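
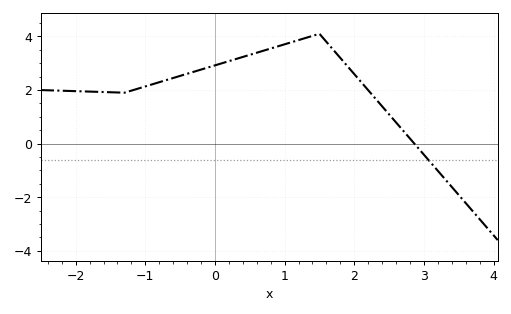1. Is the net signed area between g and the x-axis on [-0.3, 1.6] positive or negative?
positive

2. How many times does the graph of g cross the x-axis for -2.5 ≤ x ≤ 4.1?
1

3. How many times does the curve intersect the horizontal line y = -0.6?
1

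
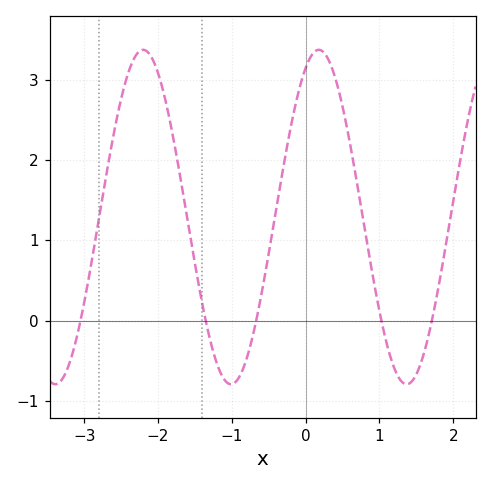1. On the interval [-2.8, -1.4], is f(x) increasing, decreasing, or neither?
neither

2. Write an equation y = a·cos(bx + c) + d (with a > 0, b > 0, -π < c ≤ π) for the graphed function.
y = 2.08cos(2.6x - 0.47) + 1.29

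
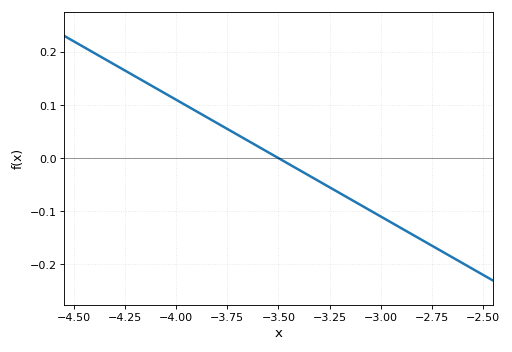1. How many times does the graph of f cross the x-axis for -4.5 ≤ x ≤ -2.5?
1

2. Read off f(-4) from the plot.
0.11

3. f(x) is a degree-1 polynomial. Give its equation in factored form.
y = -0.22(x + 3.5)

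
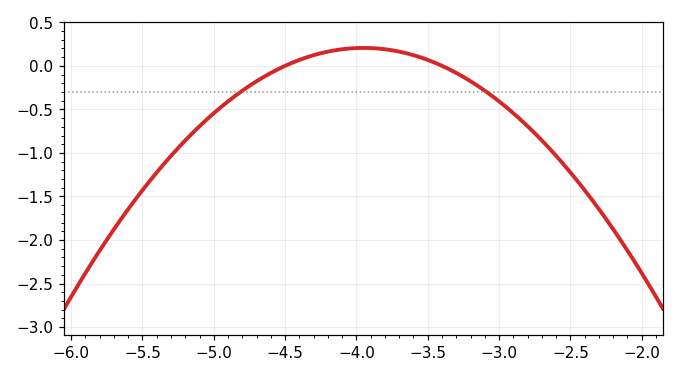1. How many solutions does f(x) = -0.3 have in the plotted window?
2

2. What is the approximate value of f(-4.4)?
0.068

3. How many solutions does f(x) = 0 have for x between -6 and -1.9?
2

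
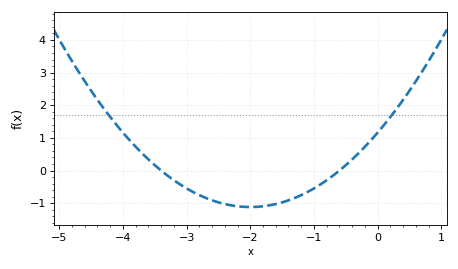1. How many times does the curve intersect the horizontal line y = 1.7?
2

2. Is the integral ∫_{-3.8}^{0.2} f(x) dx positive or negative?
negative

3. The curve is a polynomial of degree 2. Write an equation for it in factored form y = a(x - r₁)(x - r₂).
y = 0.57(x + 3.4)(x + 0.6)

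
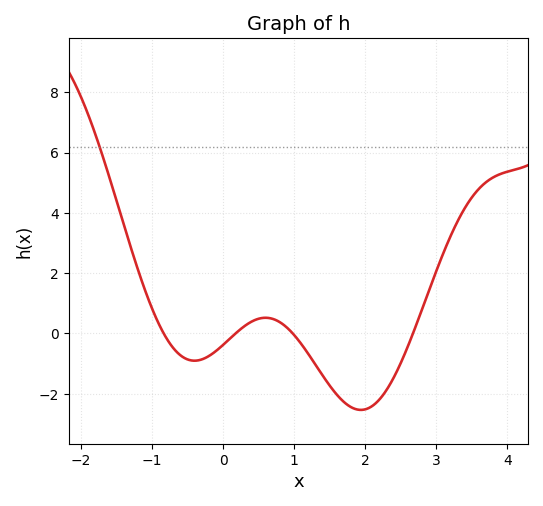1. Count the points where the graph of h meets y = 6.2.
1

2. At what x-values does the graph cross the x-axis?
-0.8, 0.2, 1, 2.7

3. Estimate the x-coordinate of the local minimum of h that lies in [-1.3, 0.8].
-0.4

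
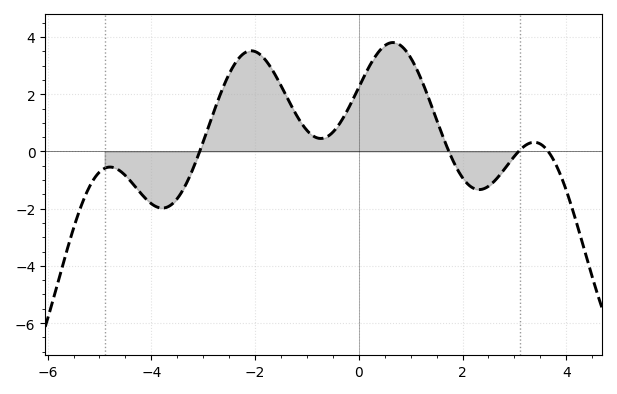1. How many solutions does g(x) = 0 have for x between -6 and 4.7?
4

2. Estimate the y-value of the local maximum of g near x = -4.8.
-0.545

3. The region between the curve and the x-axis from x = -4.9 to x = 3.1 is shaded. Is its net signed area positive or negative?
positive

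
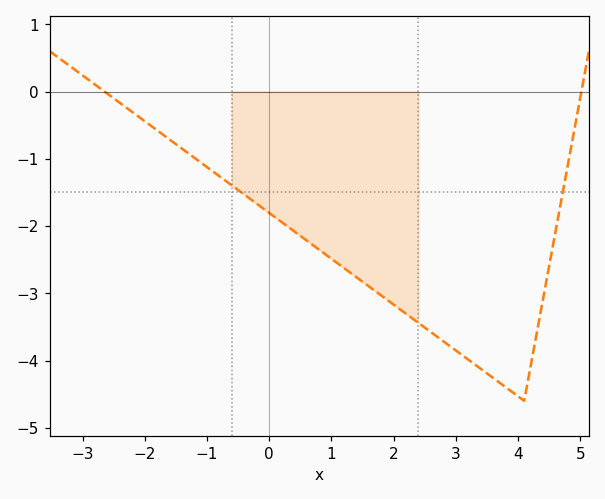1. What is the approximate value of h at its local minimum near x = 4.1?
-4.6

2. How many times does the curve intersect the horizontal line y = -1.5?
2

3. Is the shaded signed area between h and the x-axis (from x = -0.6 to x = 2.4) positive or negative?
negative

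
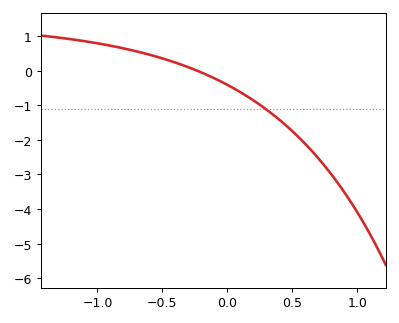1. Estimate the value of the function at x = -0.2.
-0.1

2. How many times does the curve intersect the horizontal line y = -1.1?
1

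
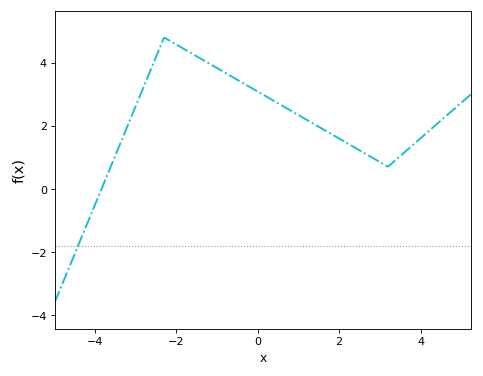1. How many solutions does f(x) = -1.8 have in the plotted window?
1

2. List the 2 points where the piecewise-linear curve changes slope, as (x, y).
(-2.3, 4.8); (3.2, 0.7)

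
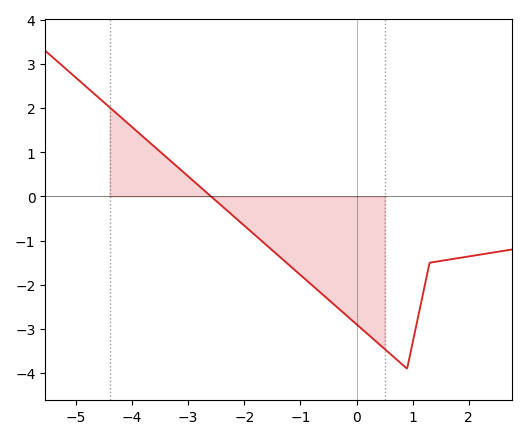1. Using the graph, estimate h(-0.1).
-2.8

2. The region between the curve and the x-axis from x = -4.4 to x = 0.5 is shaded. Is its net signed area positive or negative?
negative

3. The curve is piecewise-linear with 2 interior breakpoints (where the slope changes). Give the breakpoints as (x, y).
(0.9, -3.9); (1.3, -1.5)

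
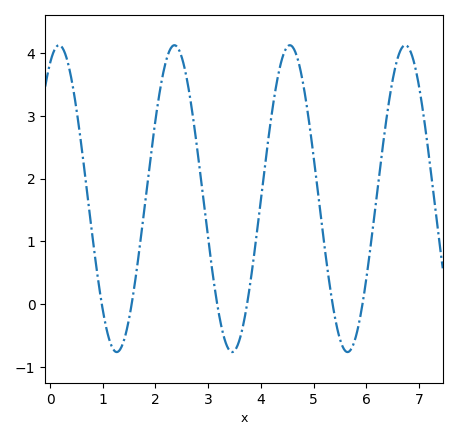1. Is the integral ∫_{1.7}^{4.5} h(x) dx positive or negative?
positive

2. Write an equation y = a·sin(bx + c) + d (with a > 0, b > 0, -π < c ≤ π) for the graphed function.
y = 2.44sin(2.9x + 1.1) + 1.68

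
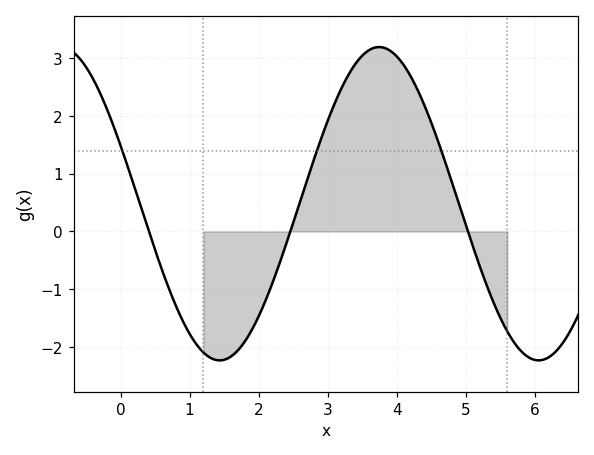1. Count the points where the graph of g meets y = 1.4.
3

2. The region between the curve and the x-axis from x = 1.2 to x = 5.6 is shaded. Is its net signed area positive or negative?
positive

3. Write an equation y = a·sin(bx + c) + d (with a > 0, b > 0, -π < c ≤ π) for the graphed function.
y = 2.71sin(1.36x + 2.76) + 0.48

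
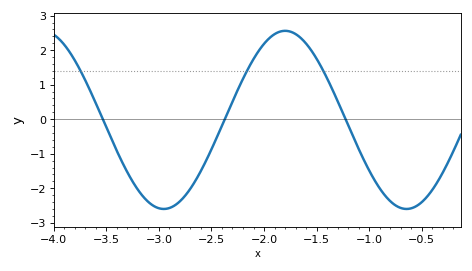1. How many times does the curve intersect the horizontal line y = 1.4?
3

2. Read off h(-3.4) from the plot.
-0.9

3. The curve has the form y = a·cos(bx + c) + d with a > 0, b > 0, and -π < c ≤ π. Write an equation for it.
y = 2.58cos(2.7x - 1.4) - 0.02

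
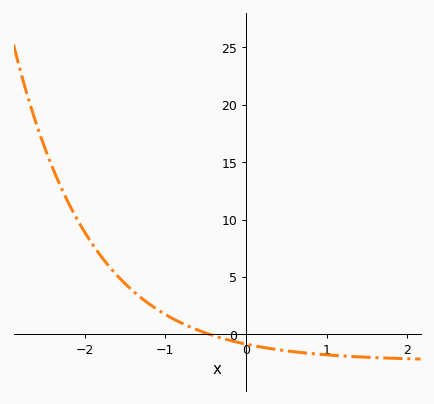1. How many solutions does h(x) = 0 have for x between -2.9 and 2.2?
1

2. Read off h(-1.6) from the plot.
5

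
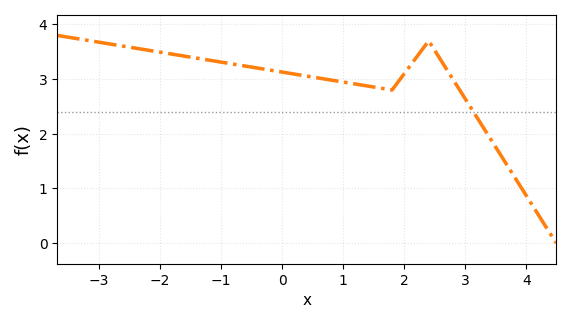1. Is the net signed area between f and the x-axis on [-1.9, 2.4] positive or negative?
positive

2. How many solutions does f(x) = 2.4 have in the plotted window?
1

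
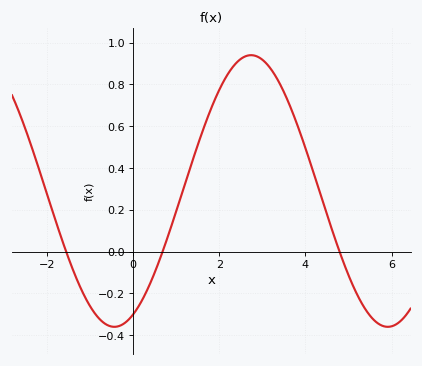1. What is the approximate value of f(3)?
0.918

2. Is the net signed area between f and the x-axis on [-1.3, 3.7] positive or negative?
positive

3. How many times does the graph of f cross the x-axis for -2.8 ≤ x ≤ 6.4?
3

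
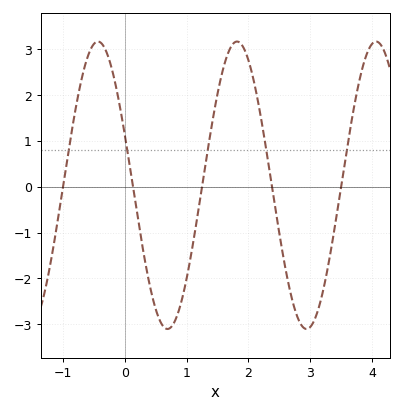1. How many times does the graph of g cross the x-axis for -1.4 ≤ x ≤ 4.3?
5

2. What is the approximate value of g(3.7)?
1.7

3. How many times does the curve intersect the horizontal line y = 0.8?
5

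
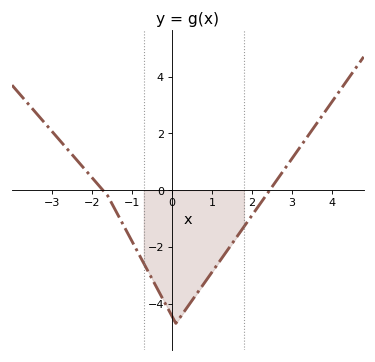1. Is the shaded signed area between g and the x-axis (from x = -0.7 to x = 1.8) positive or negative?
negative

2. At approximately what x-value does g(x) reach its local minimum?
0.2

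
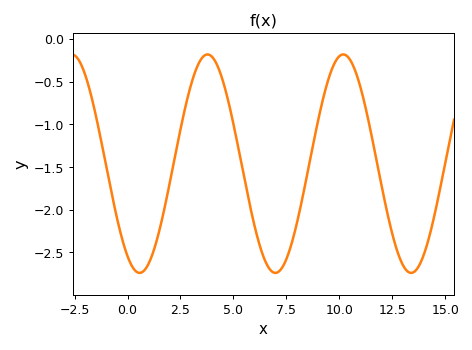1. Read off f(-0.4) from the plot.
-2.2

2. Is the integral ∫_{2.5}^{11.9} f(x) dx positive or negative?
negative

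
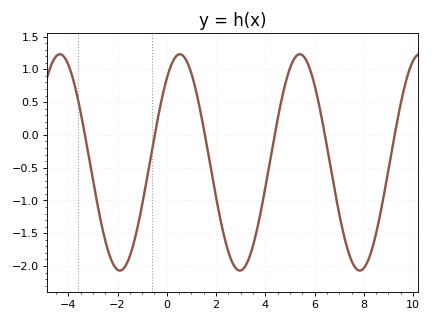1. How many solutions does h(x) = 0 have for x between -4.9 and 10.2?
6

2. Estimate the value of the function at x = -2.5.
-1.6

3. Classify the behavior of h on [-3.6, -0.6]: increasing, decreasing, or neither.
neither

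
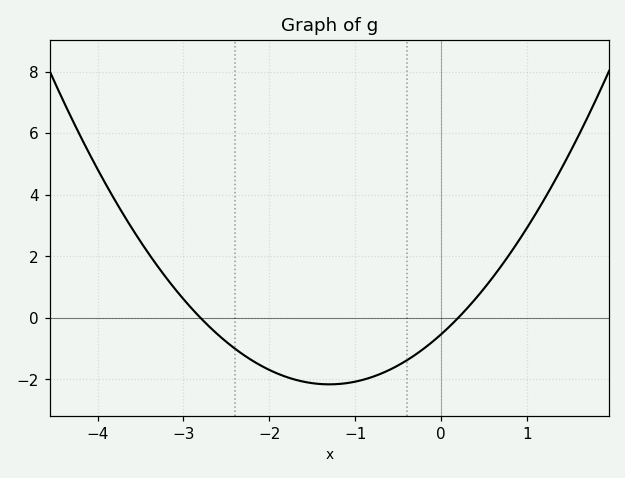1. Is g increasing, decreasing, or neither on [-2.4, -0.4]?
neither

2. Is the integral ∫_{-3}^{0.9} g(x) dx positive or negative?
negative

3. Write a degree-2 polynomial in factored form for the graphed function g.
y = 0.96(x + 2.8)(x - 0.2)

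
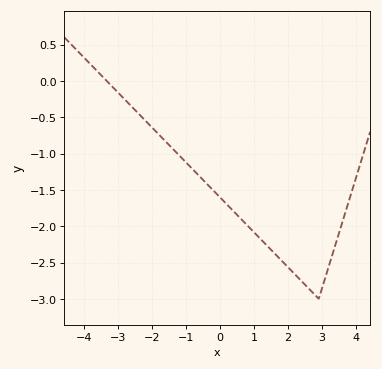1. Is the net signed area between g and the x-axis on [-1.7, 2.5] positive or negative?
negative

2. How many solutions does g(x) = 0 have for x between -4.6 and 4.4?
1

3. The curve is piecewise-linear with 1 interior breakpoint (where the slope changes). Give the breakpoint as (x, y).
(2.9, -3)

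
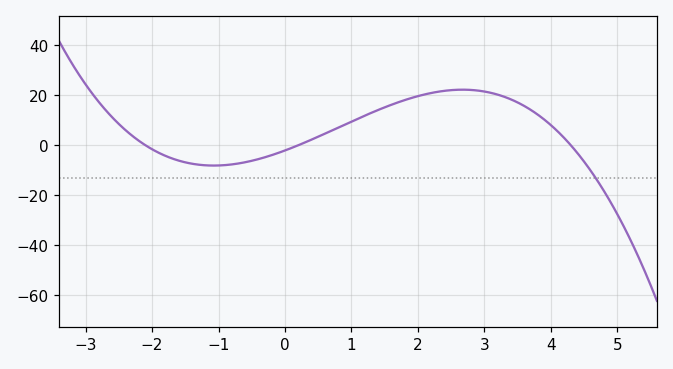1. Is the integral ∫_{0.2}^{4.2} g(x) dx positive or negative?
positive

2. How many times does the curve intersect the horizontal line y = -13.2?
1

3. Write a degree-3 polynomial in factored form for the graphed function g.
y = -1.16(x + 2.1)(x - 0.2)(x - 4.3)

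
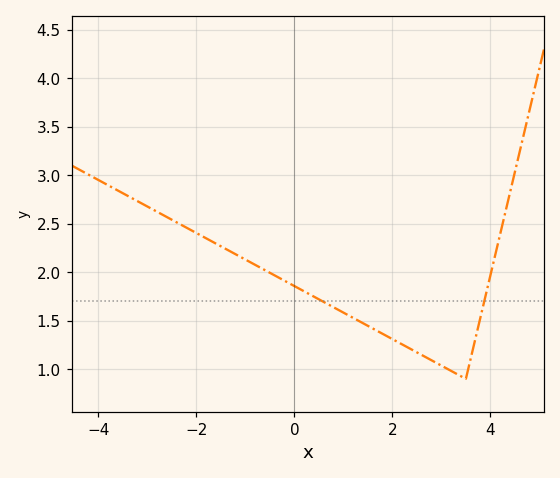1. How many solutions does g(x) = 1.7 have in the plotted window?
2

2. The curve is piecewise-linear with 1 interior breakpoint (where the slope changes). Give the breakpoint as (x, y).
(3.5, 0.9)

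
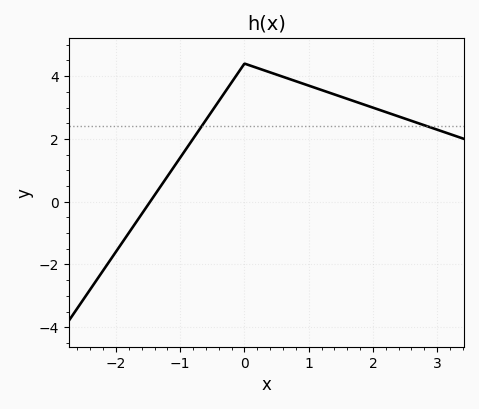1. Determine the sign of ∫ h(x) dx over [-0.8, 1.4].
positive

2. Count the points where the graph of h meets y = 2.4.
2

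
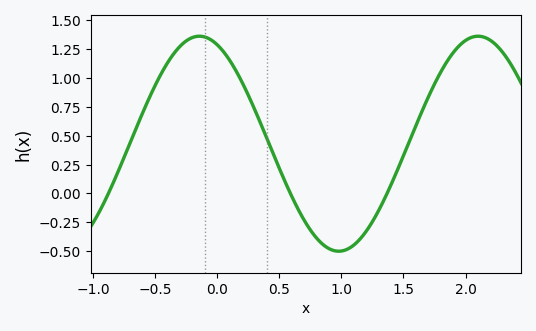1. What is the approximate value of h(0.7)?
-0.25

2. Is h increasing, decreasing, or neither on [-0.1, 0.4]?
decreasing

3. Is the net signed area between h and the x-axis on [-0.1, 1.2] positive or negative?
positive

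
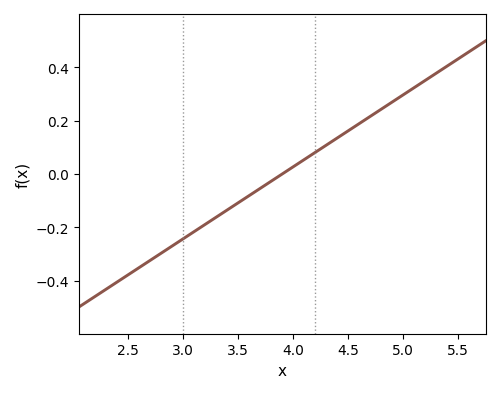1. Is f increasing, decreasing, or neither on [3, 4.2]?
increasing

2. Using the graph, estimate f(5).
0.3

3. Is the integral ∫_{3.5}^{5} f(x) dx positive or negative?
positive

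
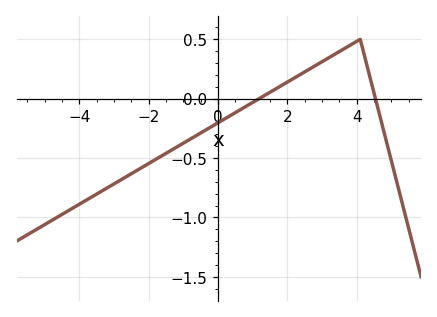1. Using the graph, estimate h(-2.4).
-0.6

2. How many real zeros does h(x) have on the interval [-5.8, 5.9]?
2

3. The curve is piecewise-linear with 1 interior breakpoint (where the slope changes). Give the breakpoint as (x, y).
(4.1, 0.5)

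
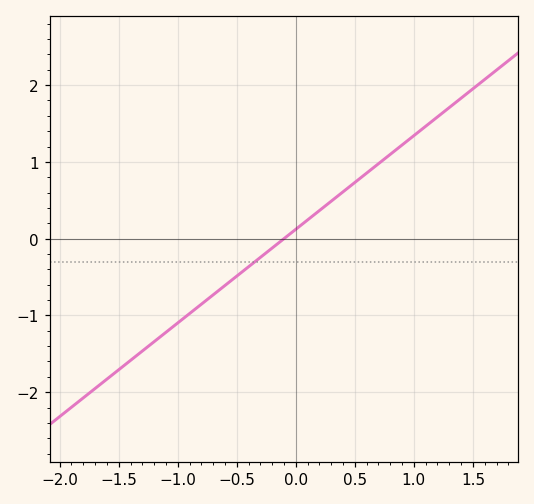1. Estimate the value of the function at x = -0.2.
-0.1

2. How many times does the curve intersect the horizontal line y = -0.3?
1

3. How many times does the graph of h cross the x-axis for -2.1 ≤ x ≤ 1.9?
1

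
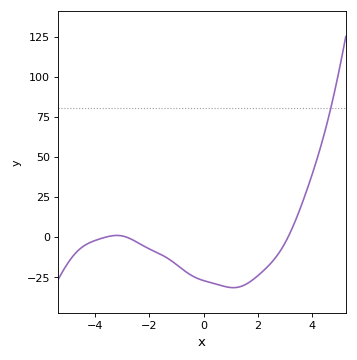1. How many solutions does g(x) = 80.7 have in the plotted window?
1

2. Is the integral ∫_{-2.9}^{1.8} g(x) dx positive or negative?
negative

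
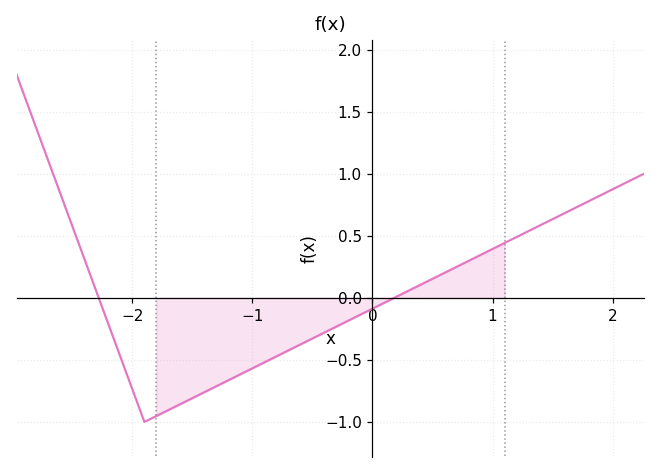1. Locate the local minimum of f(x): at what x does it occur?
-1.9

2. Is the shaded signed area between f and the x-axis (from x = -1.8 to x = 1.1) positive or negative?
negative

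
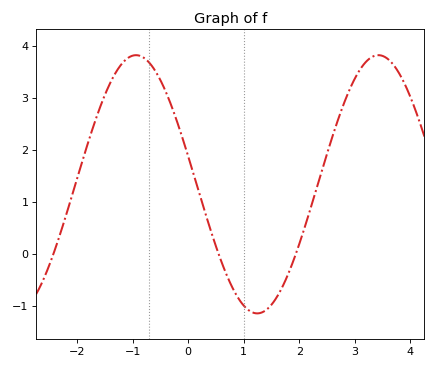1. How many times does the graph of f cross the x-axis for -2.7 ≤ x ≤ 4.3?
3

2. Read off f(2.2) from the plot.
0.9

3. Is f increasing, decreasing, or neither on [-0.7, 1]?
decreasing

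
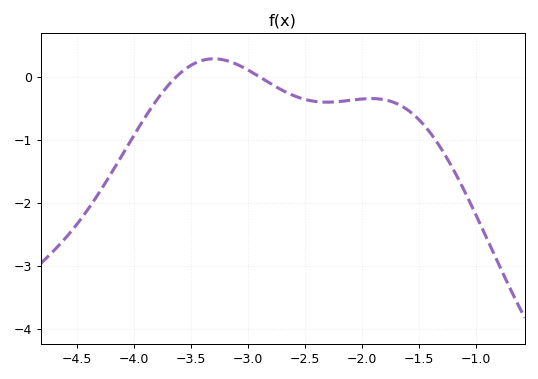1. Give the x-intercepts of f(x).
-3.6, -2.9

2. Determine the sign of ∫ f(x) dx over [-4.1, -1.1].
negative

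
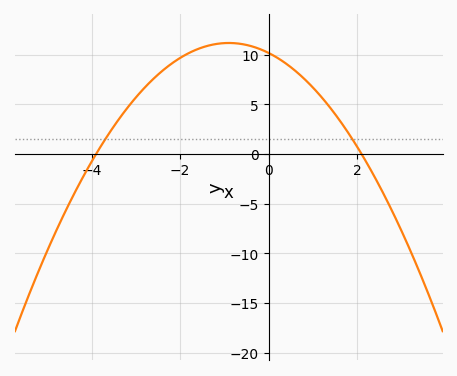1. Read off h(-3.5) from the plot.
2.78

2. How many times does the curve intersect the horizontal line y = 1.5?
2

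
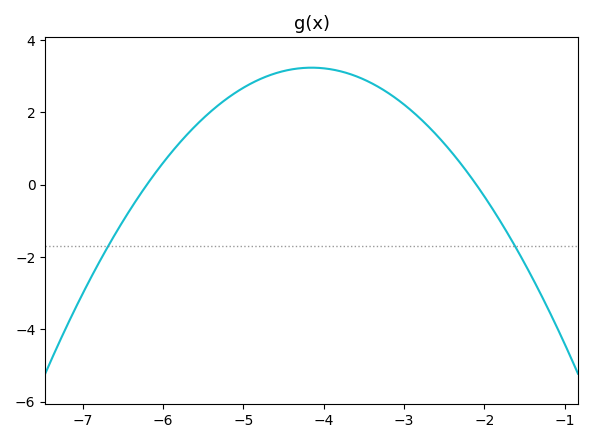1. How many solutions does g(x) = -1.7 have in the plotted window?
2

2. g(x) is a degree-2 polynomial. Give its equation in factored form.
y = -0.77(x + 6.2)(x + 2.1)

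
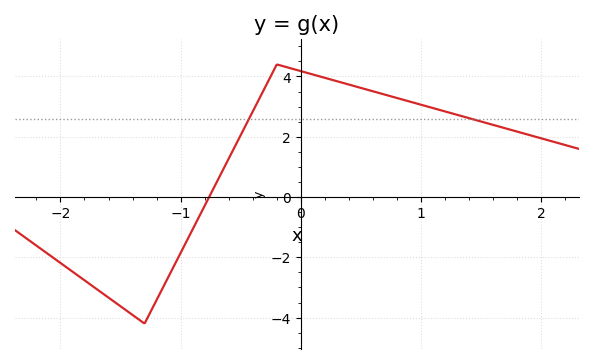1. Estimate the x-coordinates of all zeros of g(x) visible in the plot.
-0.8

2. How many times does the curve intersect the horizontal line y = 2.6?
2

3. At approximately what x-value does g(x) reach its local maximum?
-0.2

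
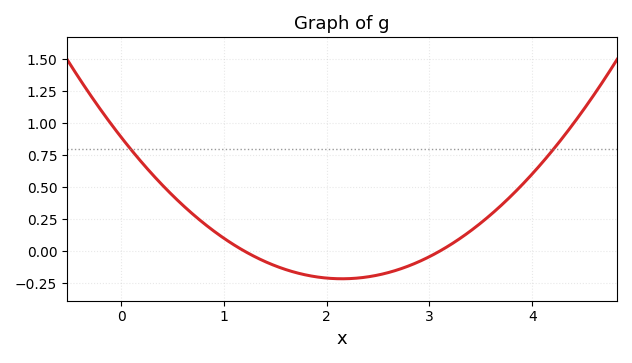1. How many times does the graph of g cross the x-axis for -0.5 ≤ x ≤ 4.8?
2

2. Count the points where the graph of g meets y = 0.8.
2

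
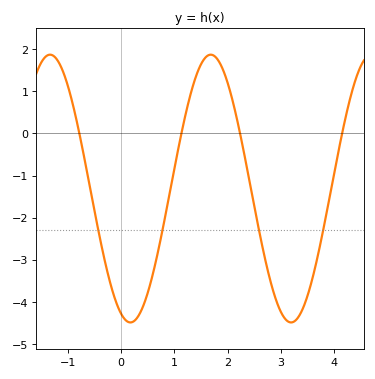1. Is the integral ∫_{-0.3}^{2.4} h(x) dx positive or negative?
negative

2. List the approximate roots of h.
-0.786, 1.13, 2.23, 4.15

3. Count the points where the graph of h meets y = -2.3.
4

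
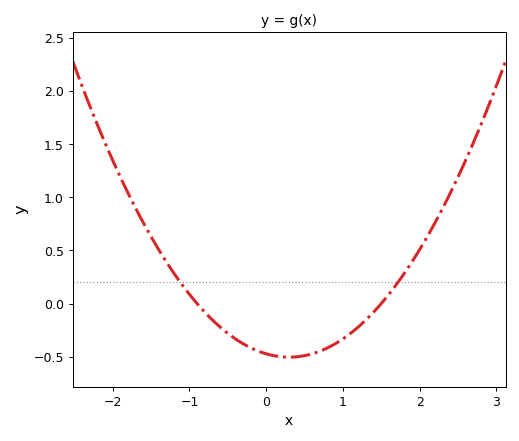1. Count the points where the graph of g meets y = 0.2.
2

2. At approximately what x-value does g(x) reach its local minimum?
0.3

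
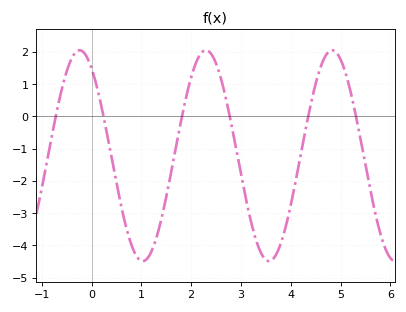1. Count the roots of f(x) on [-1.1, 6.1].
6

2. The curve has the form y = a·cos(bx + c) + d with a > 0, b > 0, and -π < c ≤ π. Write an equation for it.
y = 3.27cos(2.48x + 0.592) - 1.22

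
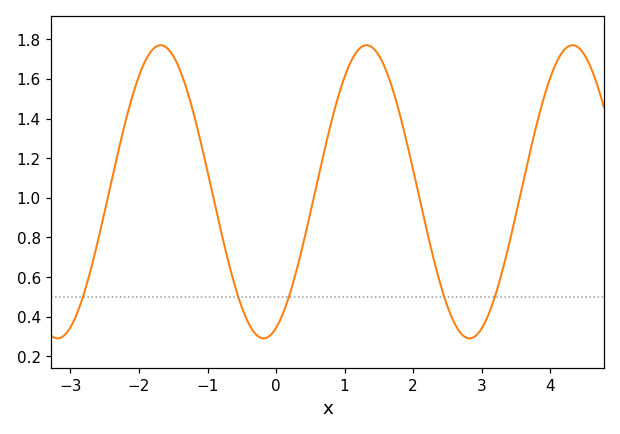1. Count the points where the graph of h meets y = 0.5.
5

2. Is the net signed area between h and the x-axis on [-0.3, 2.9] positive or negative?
positive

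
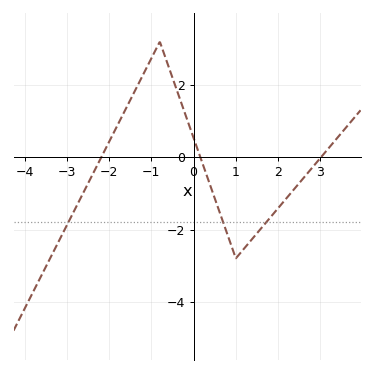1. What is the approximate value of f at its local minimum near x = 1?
-2.8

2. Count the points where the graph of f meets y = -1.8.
3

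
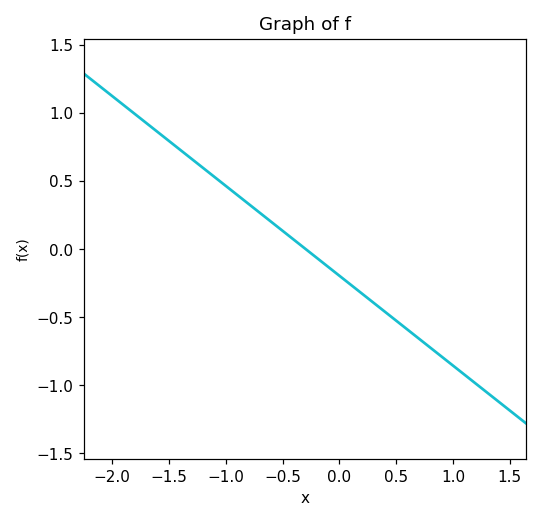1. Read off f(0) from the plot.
-0.198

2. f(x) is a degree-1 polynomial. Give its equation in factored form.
y = -0.66(x + 0.3)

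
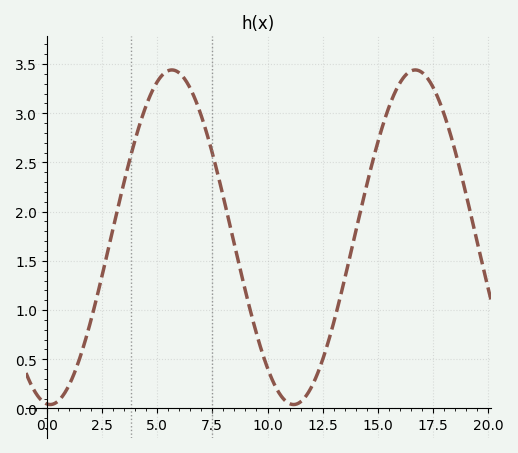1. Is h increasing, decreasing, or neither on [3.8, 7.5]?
neither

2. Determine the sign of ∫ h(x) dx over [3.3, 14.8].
positive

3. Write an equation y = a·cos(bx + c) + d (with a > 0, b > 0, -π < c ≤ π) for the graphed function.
y = 1.7cos(0.57x + 3.1) + 1.74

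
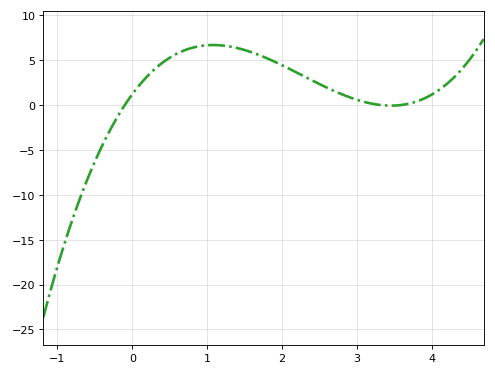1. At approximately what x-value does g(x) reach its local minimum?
3.45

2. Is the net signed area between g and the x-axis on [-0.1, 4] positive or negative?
positive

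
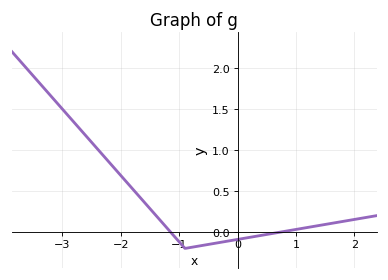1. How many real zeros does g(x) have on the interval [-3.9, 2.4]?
2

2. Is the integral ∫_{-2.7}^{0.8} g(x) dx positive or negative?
positive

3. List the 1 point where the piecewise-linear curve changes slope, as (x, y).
(-0.9, -0.2)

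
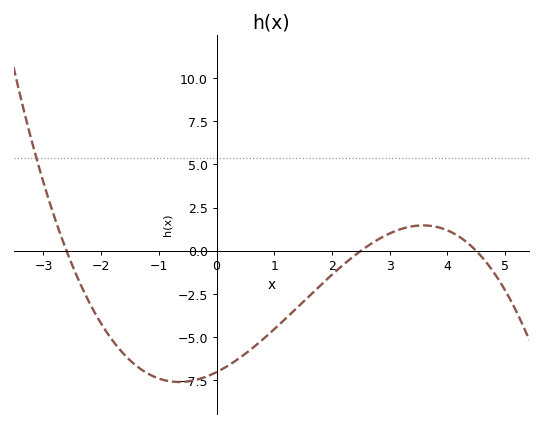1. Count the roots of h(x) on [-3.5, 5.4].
3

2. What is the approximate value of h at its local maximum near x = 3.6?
1.47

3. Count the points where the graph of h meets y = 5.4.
1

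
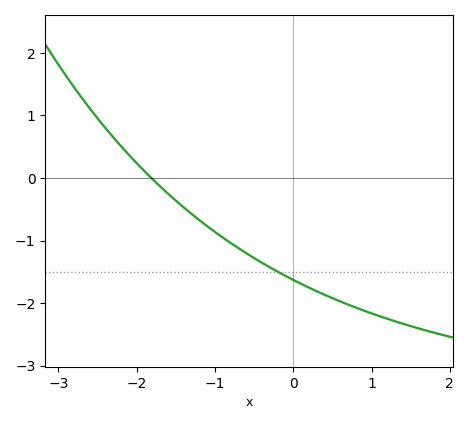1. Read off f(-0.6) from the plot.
-1.2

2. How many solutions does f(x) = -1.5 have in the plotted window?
1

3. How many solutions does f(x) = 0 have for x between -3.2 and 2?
1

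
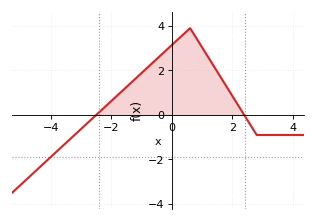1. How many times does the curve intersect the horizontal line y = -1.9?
1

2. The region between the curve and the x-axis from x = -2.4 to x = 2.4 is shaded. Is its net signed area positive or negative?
positive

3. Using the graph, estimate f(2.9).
-0.9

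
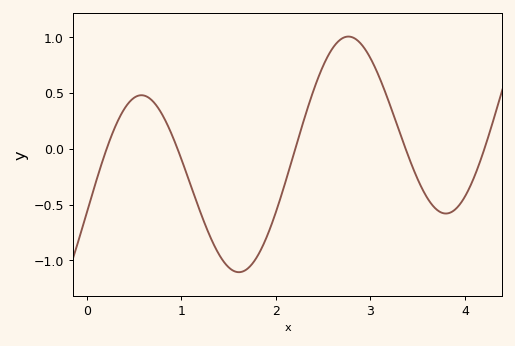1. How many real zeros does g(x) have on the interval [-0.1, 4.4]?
5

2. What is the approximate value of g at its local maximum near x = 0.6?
0.479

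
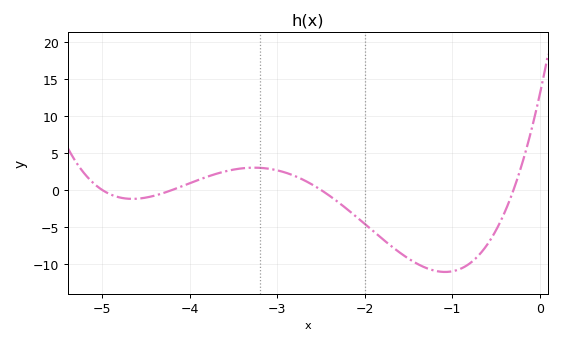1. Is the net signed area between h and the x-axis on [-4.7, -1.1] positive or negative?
negative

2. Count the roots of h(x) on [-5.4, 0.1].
4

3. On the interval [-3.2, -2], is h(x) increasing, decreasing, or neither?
decreasing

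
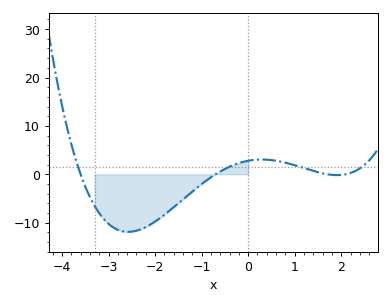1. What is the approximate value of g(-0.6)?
1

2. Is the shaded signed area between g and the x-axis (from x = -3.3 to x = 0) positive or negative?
negative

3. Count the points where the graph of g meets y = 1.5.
4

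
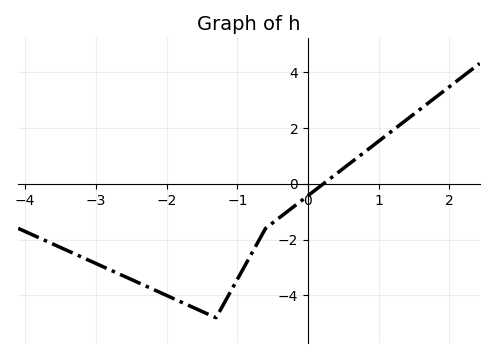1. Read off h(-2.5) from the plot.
-3.43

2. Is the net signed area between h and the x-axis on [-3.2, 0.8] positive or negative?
negative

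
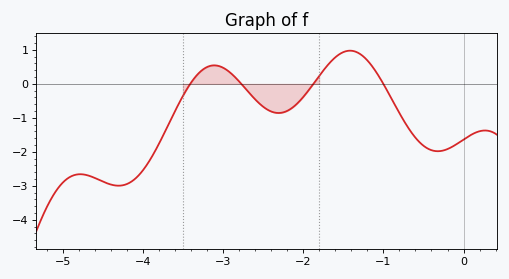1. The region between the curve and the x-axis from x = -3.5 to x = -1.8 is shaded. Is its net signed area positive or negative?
negative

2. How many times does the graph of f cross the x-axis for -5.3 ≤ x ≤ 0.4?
4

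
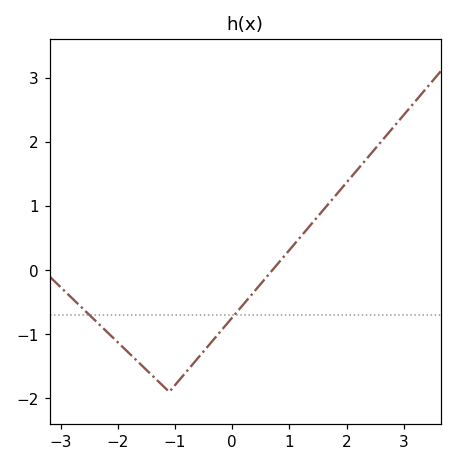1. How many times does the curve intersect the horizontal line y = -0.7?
2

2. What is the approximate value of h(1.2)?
0.524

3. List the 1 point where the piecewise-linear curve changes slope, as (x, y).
(-1.1, -1.9)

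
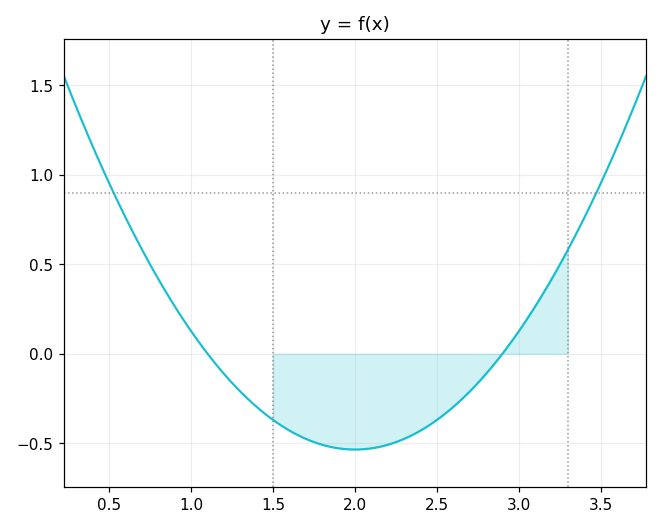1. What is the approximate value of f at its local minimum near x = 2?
-0.535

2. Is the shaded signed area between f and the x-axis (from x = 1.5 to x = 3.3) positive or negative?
negative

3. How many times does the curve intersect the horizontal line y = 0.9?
2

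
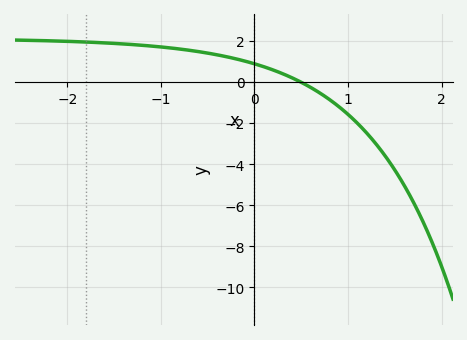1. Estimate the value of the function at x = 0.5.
-0.012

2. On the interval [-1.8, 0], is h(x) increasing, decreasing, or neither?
decreasing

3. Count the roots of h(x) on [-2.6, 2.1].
1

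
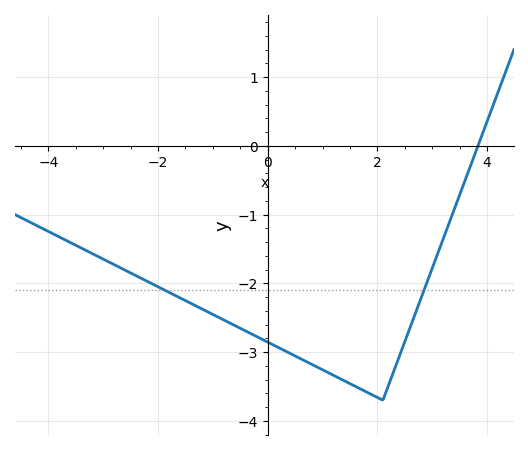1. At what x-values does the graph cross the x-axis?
3.8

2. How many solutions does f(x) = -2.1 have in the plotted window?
2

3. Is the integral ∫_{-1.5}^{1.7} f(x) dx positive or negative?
negative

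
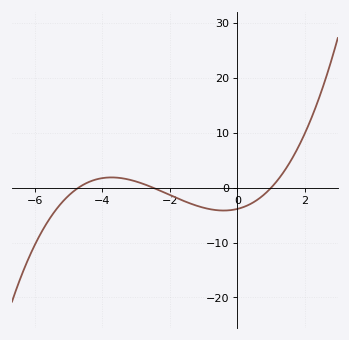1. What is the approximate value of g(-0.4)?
-4.17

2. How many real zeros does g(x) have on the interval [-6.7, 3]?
3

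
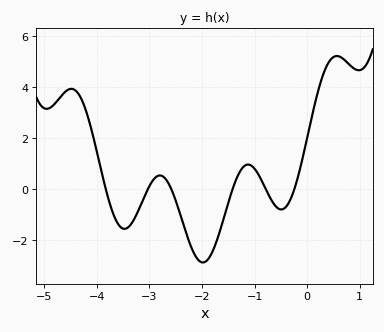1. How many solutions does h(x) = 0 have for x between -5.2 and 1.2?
6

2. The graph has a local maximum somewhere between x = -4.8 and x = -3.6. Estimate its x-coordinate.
-4.5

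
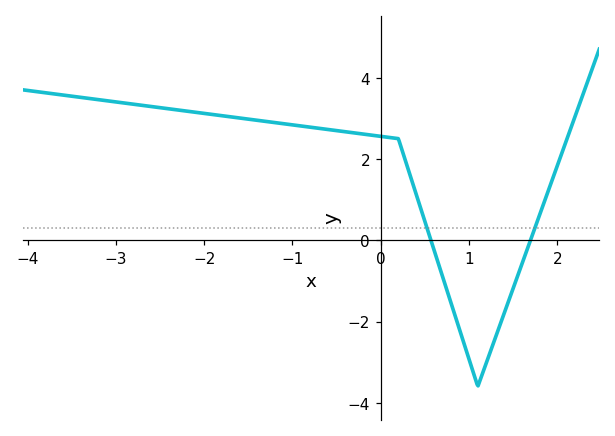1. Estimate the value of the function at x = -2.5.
3.2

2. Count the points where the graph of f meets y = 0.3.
2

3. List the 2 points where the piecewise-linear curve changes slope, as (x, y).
(0.2, 2.5); (1.1, -3.6)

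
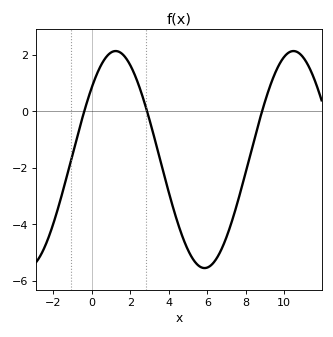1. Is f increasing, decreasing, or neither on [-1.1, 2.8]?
neither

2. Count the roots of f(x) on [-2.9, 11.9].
3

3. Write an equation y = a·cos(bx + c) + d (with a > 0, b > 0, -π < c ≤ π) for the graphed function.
y = 3.84cos(0.68x - 0.84) - 1.71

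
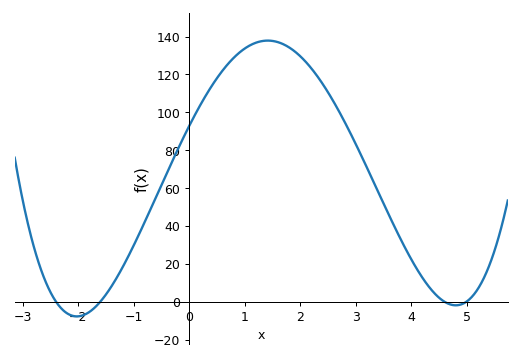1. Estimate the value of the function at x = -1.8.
-5.48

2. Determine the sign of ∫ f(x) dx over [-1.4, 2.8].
positive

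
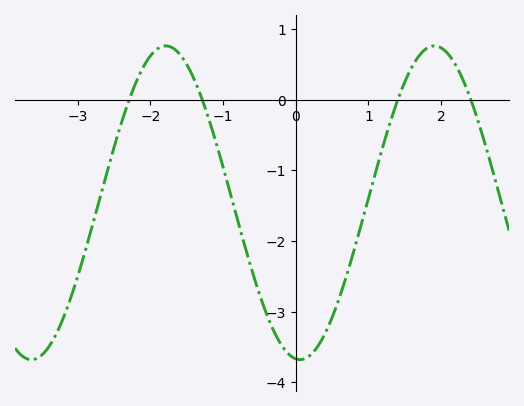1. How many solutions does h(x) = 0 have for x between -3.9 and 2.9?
4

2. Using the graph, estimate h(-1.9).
0.72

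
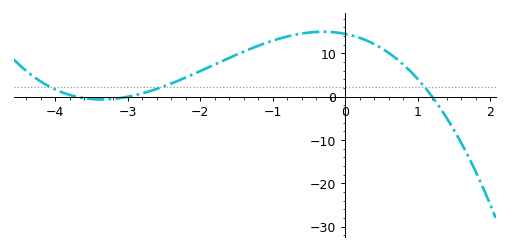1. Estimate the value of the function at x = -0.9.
13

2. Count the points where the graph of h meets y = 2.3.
3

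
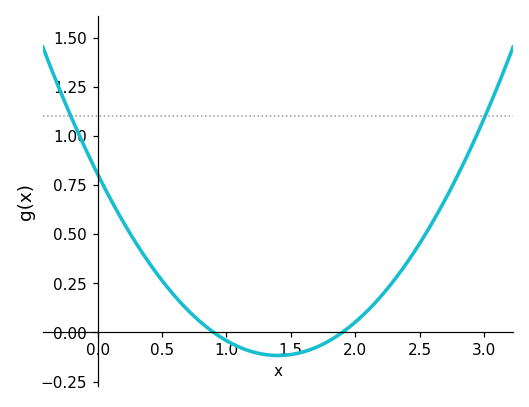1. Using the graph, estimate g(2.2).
0.183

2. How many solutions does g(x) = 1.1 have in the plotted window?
2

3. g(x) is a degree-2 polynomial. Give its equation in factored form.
y = 0.47(x - 0.9)(x - 1.9)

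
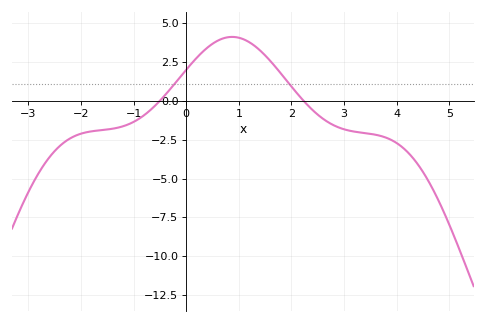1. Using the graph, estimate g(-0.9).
-1.16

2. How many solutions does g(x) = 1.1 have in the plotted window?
2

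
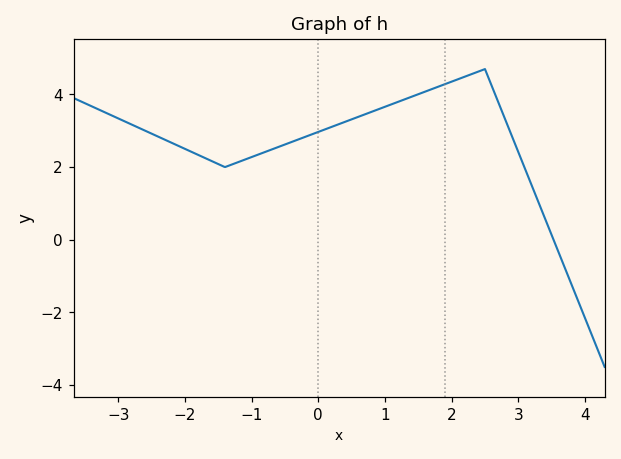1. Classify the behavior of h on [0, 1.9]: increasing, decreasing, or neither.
increasing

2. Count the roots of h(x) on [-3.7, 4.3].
1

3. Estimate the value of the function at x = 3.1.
1.96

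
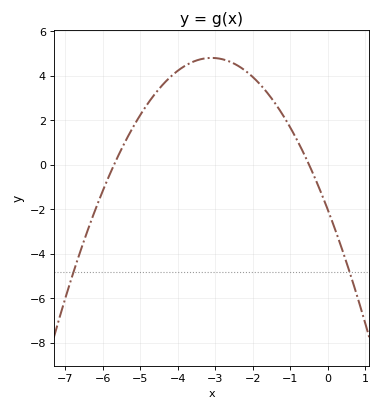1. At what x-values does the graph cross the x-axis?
-5.7, -0.5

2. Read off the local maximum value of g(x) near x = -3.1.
4.8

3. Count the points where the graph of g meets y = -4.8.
2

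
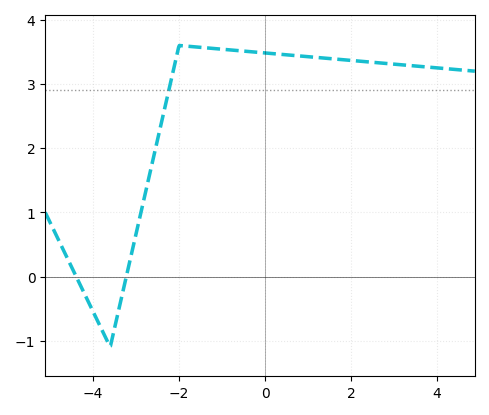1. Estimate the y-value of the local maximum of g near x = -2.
3.6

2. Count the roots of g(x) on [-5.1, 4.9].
2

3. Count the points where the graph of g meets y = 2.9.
1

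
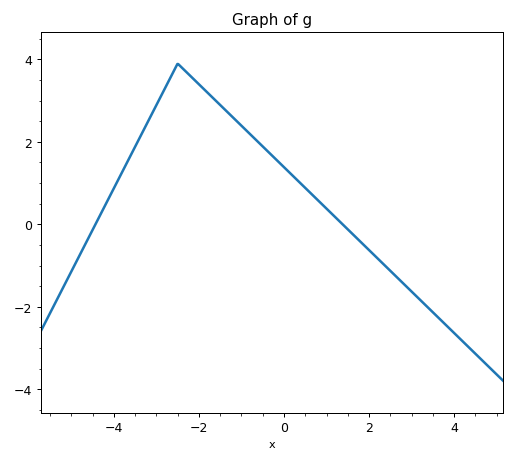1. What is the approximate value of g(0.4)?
0.984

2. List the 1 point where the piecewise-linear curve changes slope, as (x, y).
(-2.5, 3.9)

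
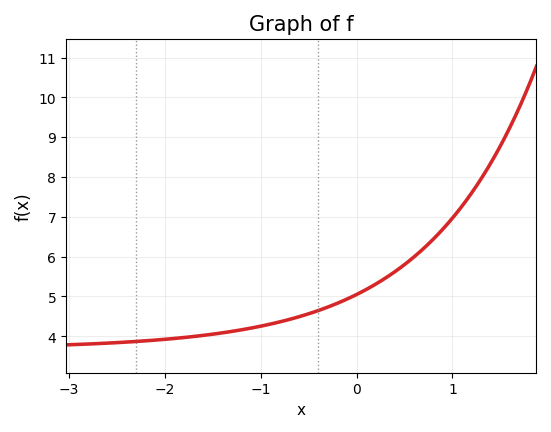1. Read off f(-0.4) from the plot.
4.6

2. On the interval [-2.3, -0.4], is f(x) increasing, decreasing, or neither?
increasing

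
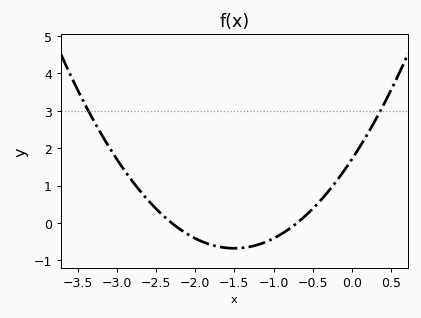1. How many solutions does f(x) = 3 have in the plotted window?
2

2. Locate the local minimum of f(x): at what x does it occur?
-1.5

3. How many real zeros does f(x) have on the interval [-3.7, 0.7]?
2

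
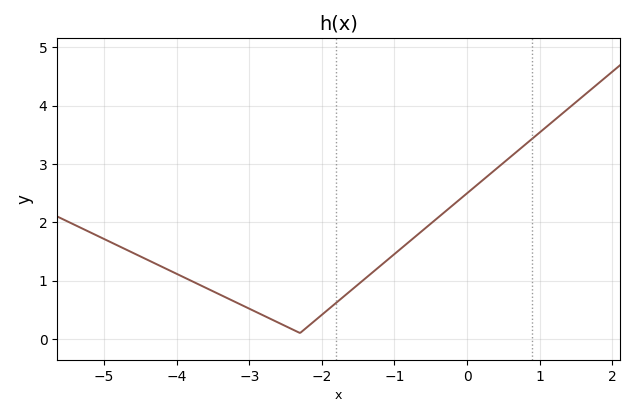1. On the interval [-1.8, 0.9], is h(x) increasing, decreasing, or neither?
increasing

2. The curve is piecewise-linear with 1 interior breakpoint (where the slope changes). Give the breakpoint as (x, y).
(-2.3, 0.1)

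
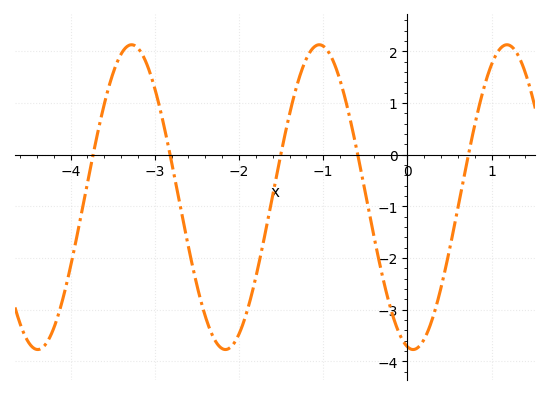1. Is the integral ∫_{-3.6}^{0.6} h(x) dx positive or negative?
negative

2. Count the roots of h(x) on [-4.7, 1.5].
5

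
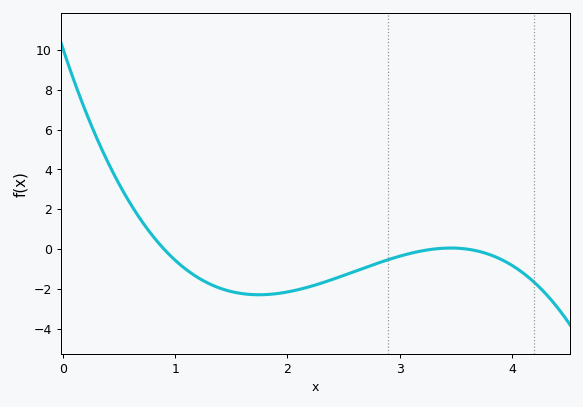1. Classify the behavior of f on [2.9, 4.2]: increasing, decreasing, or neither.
neither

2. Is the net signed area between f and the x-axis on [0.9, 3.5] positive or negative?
negative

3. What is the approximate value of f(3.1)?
-0.207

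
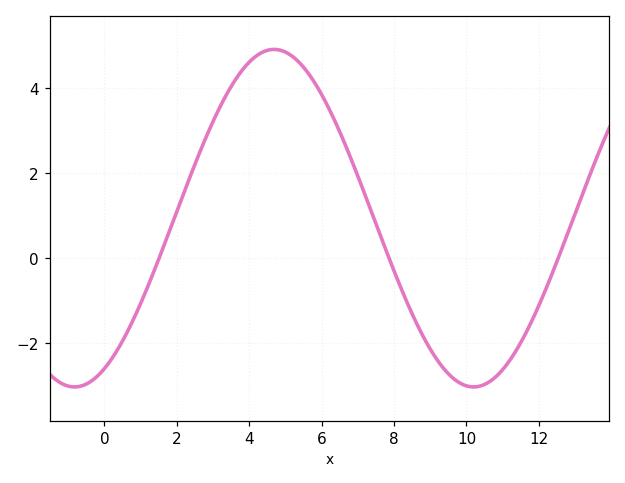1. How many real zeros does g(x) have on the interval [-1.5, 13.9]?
3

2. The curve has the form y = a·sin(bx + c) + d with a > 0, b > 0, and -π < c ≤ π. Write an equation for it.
y = 3.97sin(0.57x - 1.1) + 0.94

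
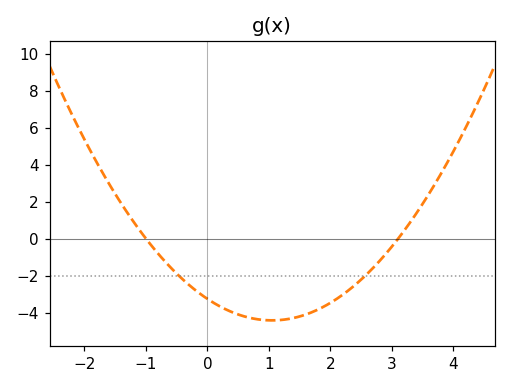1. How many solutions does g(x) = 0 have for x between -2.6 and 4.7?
2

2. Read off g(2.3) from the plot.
-2.8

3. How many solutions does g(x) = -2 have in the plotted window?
2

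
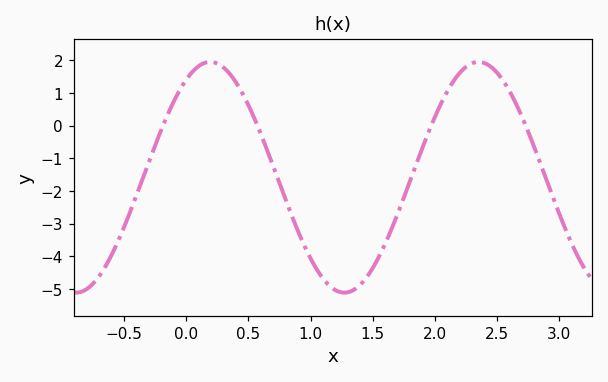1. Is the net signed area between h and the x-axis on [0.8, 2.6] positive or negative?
negative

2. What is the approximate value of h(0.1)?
1.82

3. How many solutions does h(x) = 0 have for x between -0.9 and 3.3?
4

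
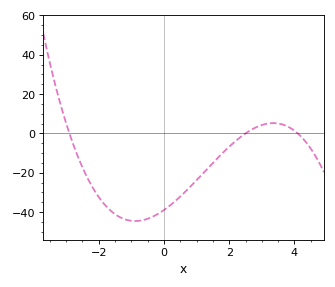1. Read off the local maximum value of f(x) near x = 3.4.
5.22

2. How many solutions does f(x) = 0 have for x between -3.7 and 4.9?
3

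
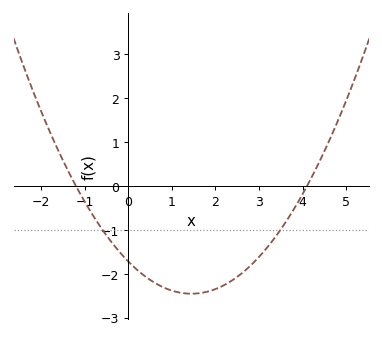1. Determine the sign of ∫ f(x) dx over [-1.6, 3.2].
negative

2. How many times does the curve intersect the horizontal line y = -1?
2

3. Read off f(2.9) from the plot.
-1.72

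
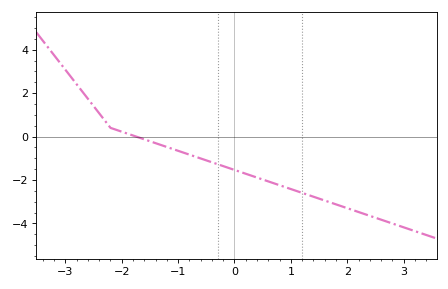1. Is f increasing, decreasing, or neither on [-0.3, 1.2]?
decreasing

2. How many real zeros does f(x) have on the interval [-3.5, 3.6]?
1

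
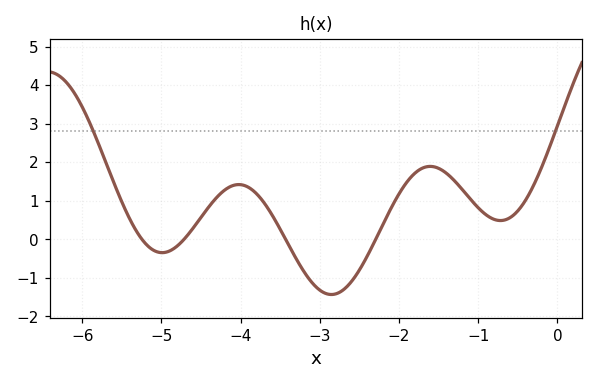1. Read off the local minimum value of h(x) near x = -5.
-0.3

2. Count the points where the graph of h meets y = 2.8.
2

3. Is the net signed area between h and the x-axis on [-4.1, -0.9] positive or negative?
positive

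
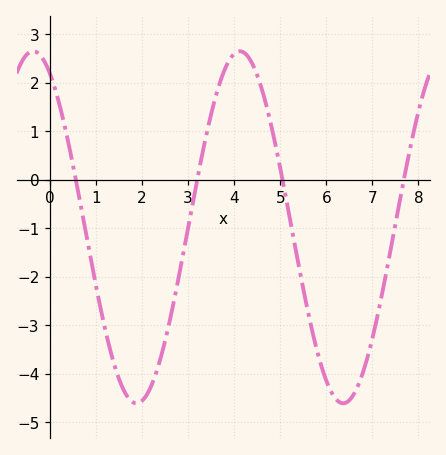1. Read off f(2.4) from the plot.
-3.7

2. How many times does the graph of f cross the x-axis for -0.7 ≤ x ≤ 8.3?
4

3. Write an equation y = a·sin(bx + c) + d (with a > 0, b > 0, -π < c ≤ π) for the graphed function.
y = 3.63sin(1.4x + 2.1) - 0.98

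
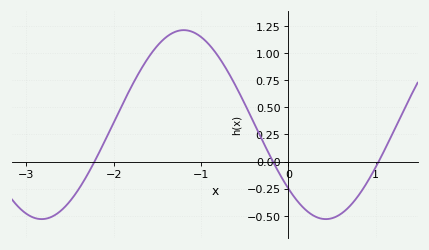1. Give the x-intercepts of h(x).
-2.22, -0.176, 1.04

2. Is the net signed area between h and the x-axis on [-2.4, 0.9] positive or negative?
positive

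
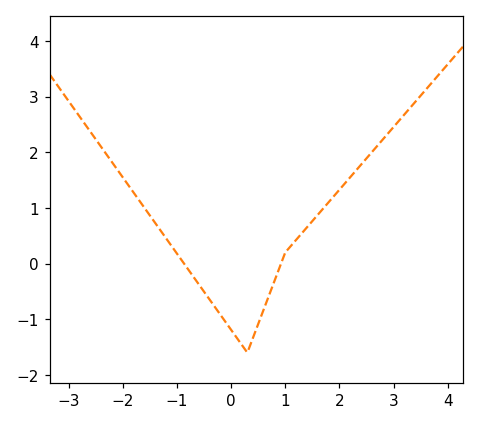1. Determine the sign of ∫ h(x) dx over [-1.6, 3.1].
positive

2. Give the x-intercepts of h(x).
-0.869, 0.922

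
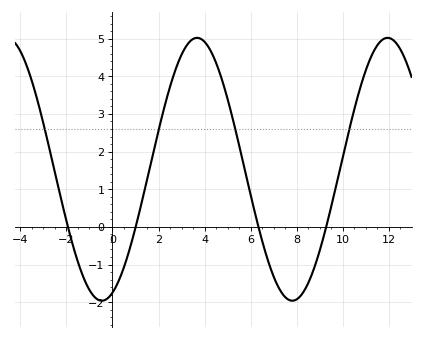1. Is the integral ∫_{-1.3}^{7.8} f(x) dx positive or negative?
positive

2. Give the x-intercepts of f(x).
-2, 1, 6.4, 9.2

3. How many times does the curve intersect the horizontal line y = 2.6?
4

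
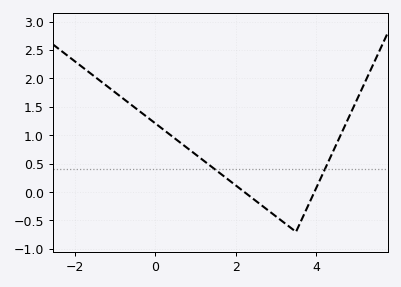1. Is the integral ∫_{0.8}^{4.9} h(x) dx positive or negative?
positive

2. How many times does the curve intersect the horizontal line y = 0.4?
2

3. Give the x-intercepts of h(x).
2.2, 4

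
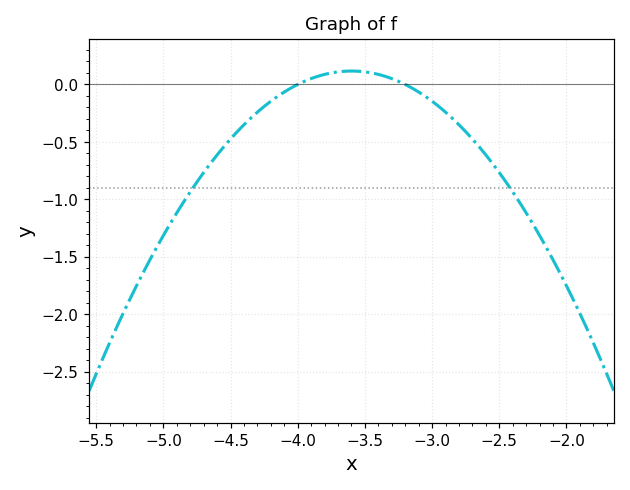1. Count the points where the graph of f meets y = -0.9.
2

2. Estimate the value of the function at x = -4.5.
-0.45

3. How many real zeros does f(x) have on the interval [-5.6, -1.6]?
2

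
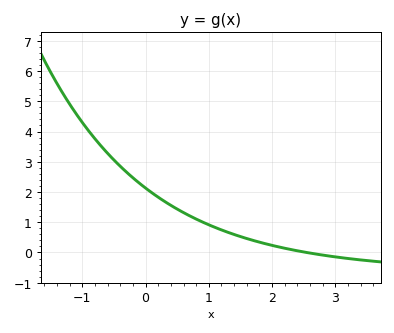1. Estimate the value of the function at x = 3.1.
-0.173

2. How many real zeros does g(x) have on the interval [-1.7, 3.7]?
1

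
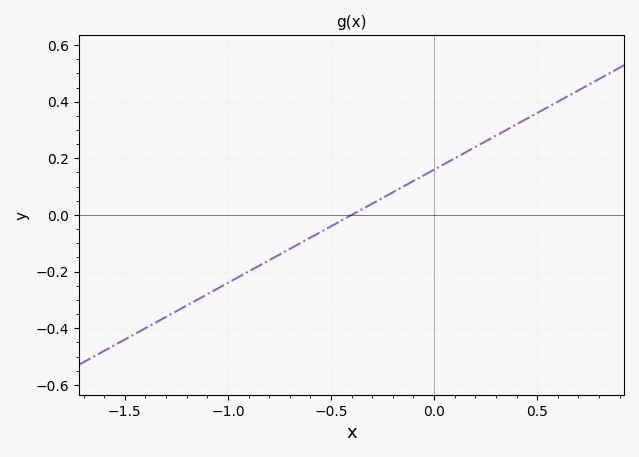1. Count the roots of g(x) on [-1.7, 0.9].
1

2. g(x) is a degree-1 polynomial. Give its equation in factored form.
y = 0.4(x + 0.4)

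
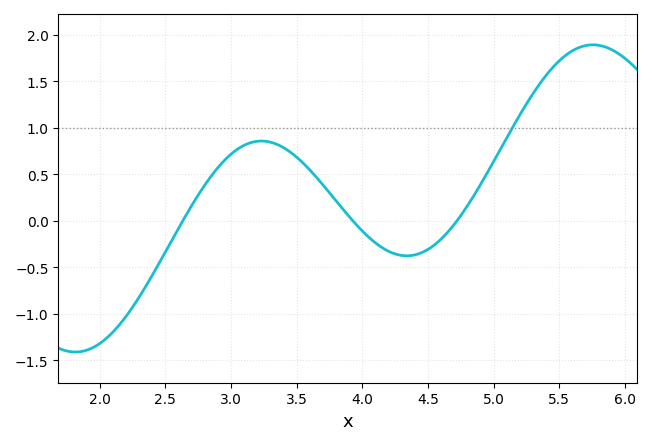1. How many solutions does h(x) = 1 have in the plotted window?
1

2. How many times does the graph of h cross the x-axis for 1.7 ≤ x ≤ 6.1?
3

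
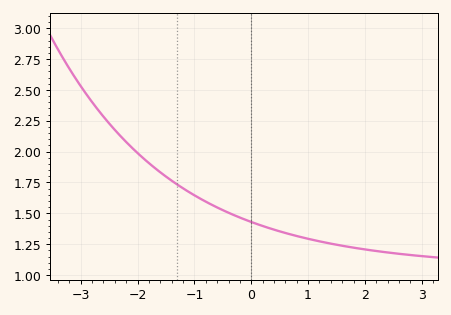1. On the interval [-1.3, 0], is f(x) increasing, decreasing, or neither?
decreasing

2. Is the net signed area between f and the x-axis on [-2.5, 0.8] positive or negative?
positive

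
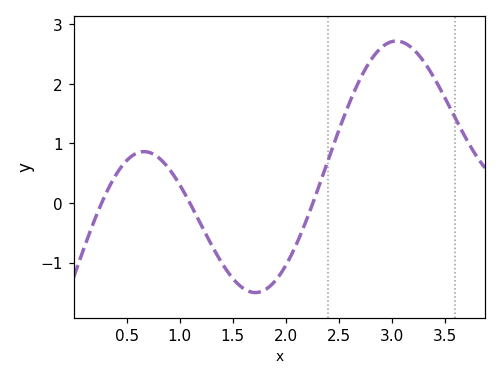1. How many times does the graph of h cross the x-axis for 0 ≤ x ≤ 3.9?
3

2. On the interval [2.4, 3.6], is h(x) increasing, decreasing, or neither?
neither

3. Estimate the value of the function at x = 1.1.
0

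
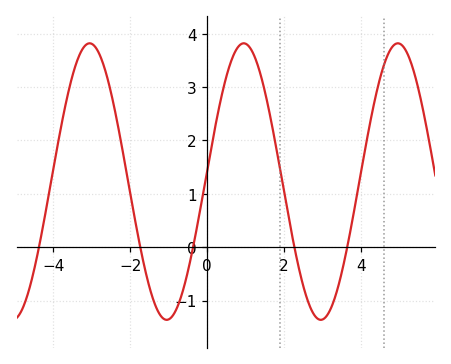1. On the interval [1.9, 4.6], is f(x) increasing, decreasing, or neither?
neither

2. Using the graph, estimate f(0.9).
3.8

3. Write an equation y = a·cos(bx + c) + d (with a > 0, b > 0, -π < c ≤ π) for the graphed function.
y = 2.59cos(1.6x - 1.5) + 1.23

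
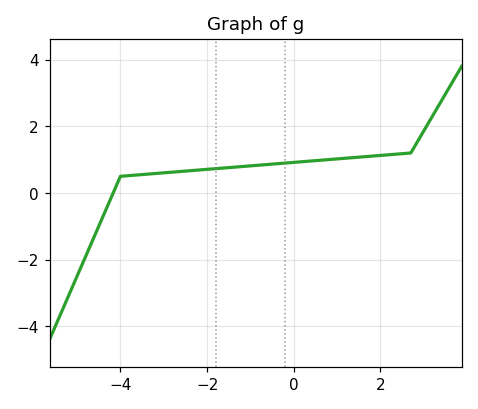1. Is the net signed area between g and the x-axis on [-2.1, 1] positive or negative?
positive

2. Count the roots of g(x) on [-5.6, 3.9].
1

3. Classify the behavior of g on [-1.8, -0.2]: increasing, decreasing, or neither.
increasing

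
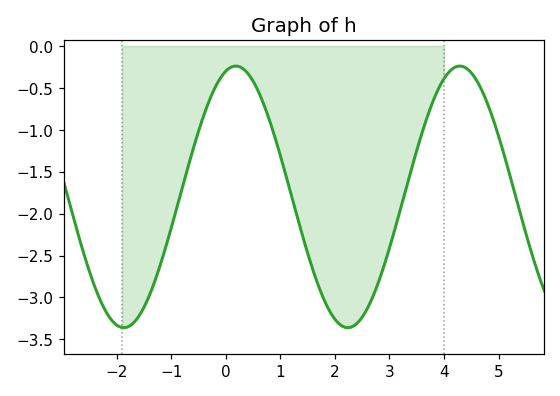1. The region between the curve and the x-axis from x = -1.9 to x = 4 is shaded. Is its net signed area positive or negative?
negative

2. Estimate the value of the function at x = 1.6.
-2.68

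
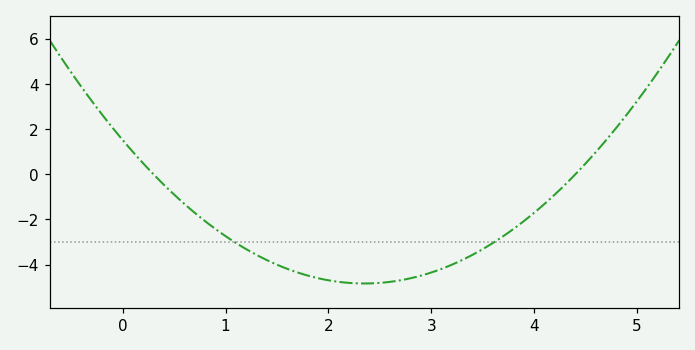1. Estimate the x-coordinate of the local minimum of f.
2.35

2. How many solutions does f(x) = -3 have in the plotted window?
2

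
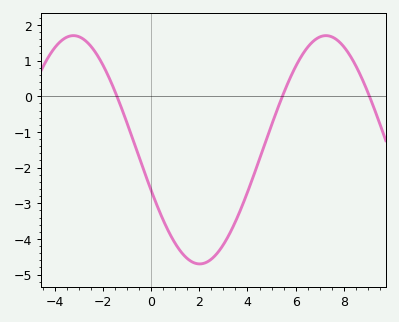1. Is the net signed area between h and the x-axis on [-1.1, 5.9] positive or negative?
negative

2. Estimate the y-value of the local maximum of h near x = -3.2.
1.7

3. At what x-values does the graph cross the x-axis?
-1.41, 5.45, 9.06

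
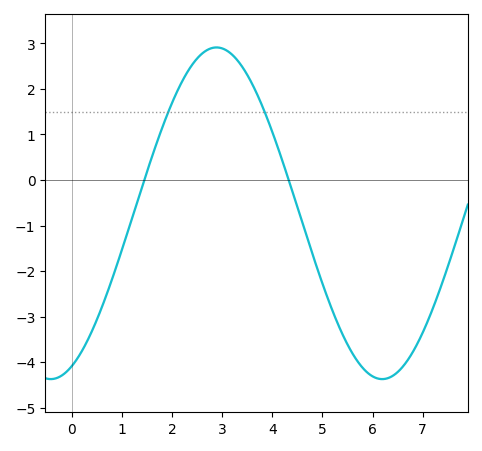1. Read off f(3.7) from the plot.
1.9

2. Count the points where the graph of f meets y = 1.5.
2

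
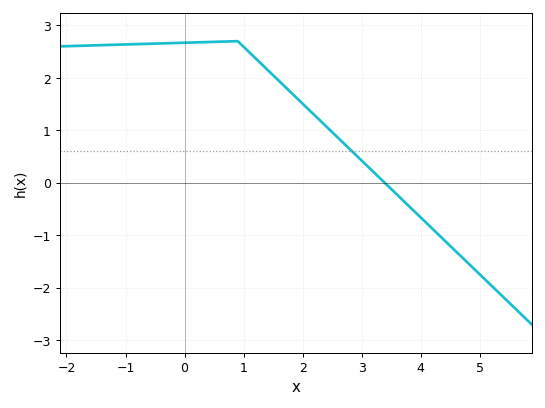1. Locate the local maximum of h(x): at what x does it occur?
0.898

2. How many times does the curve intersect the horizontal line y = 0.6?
1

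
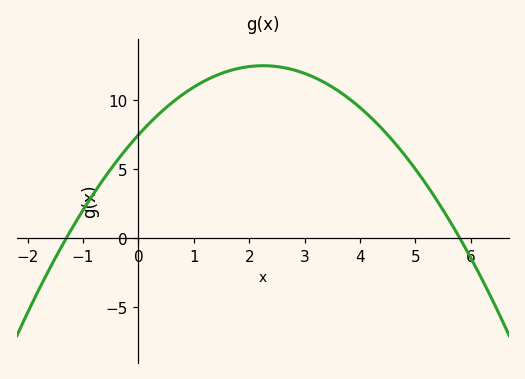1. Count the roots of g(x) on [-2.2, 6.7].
2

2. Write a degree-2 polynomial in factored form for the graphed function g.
y = -0.99(x + 1.3)(x - 5.8)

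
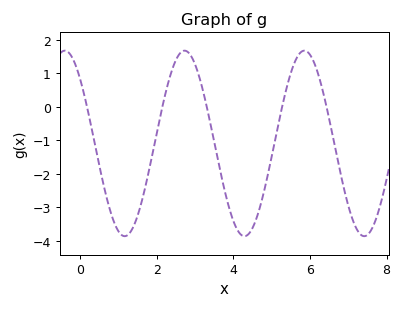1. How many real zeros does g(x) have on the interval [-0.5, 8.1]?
5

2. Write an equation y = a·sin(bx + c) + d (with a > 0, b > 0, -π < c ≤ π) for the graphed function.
y = 2.77sin(2x + 2.4) - 1.09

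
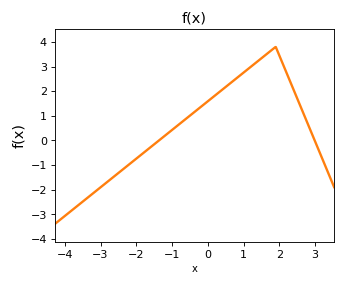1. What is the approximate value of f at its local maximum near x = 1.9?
3.8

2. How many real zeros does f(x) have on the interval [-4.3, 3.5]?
2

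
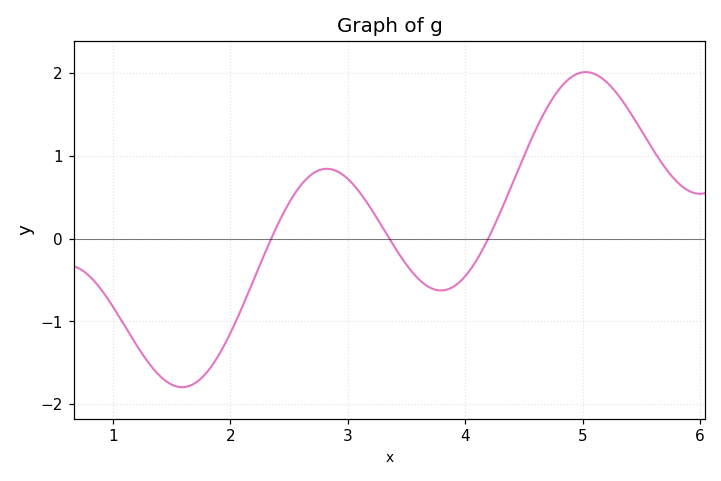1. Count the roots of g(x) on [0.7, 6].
3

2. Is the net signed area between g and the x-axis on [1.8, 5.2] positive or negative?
positive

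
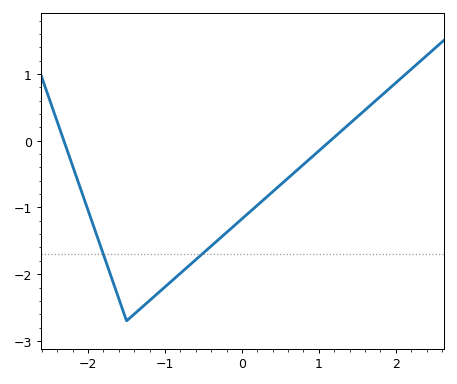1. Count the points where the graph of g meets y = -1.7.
2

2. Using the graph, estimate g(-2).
-1.04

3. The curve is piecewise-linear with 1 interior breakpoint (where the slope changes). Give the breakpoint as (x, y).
(-1.5, -2.7)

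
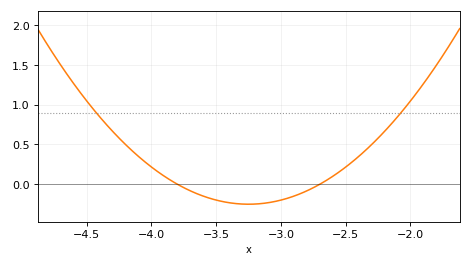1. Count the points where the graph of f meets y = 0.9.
2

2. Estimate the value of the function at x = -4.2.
0.498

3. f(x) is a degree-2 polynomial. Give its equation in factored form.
y = 0.83(x + 3.8)(x + 2.7)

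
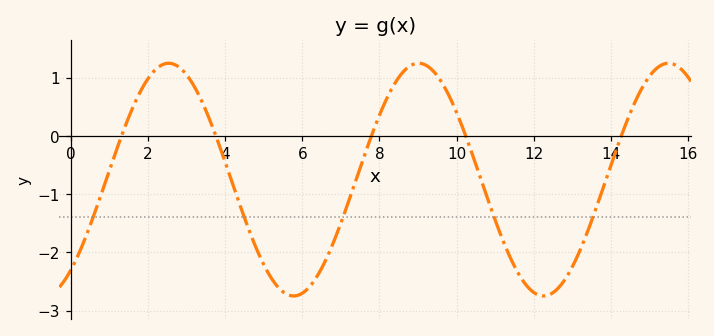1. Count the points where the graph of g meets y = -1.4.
5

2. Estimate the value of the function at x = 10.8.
-1.07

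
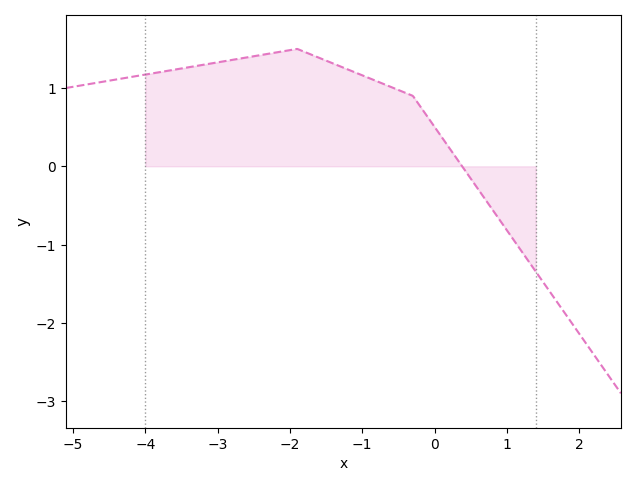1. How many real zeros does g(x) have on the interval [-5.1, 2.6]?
1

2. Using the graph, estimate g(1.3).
-1.2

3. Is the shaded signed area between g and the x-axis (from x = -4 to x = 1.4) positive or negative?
positive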